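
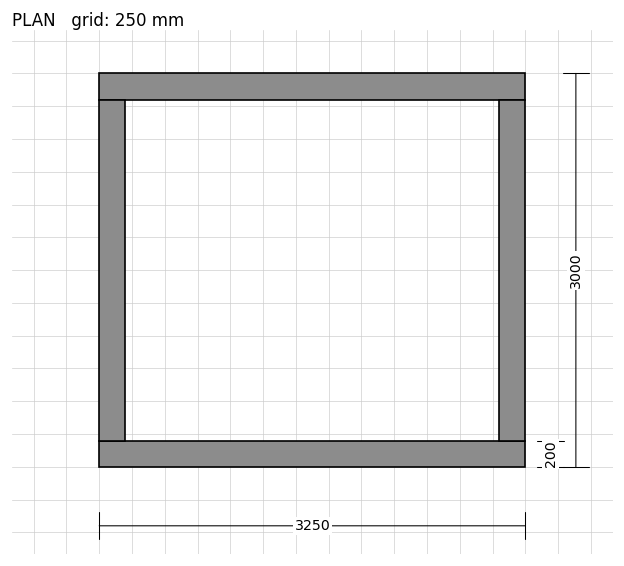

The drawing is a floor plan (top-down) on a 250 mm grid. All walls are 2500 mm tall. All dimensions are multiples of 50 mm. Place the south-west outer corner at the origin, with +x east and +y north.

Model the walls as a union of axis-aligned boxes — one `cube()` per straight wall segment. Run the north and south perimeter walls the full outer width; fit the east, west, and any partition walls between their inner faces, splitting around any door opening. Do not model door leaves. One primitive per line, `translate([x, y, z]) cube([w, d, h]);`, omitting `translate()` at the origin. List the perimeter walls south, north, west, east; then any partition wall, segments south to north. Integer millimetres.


cube([3250, 200, 2500]);
translate([0, 2800, 0]) cube([3250, 200, 2500]);
translate([0, 200, 0]) cube([200, 2600, 2500]);
translate([3050, 200, 0]) cube([200, 2600, 2500]);


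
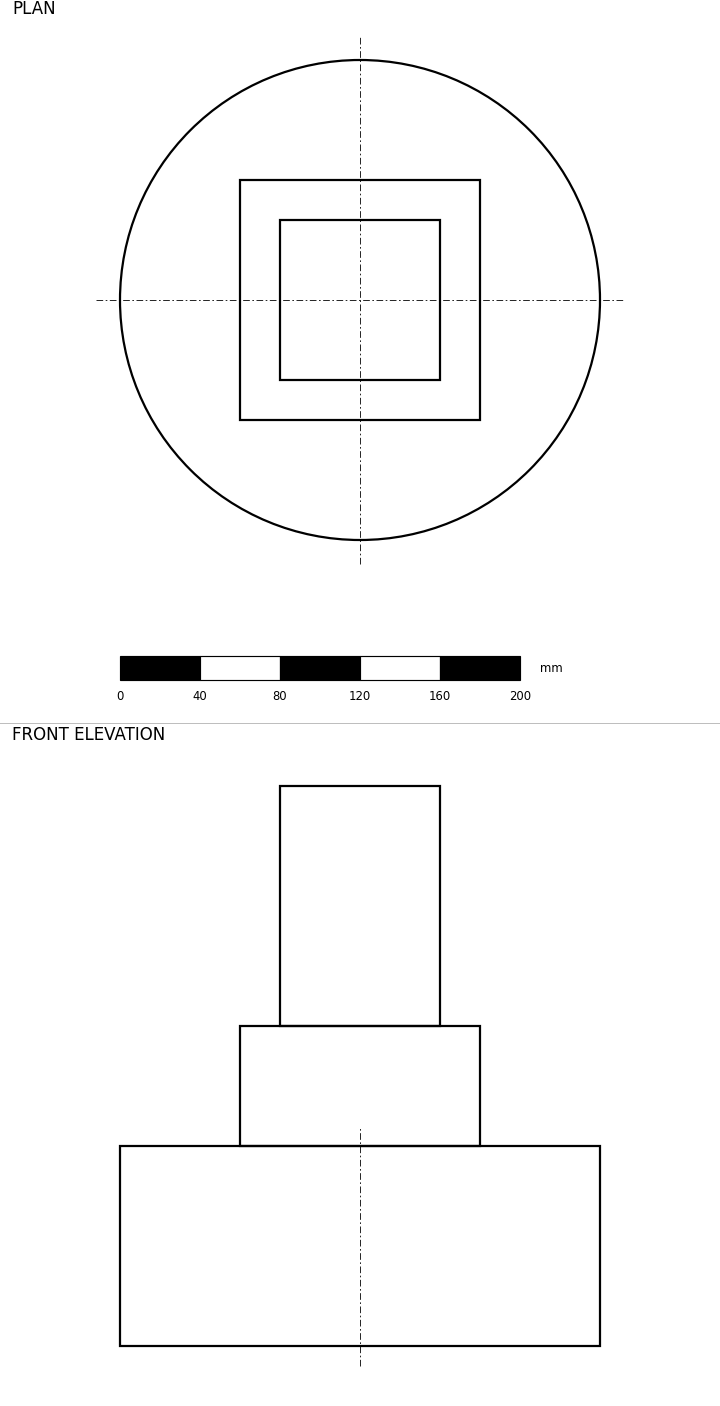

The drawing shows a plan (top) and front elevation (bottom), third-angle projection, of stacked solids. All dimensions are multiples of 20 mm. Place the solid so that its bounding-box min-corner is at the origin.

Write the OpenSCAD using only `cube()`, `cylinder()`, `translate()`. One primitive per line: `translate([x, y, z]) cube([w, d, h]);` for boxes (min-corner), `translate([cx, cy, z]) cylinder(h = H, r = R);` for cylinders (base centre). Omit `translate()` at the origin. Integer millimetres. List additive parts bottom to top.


translate([120, 120, 0]) cylinder(h = 100, r = 120);
translate([60, 60, 100]) cube([120, 120, 60]);
translate([80, 80, 160]) cube([80, 80, 120]);


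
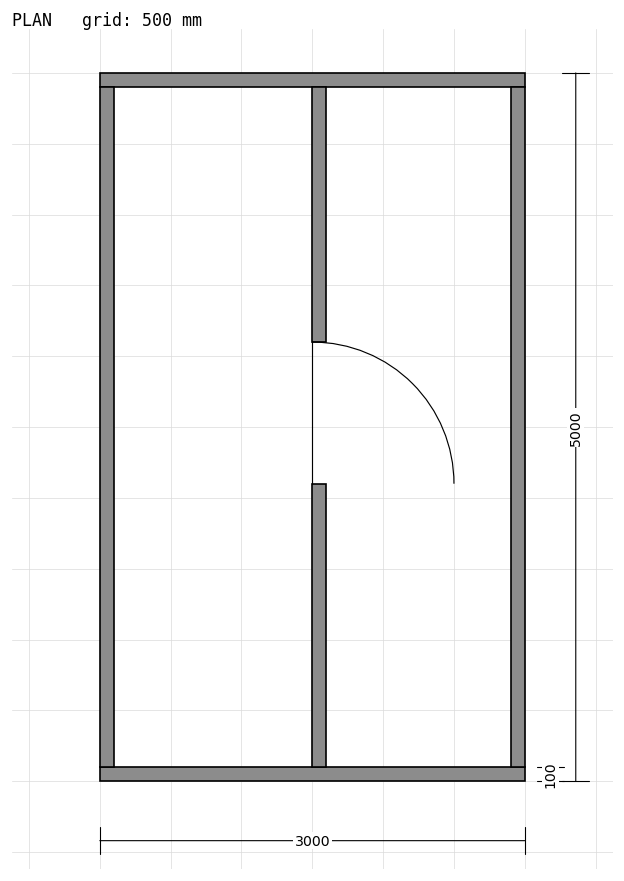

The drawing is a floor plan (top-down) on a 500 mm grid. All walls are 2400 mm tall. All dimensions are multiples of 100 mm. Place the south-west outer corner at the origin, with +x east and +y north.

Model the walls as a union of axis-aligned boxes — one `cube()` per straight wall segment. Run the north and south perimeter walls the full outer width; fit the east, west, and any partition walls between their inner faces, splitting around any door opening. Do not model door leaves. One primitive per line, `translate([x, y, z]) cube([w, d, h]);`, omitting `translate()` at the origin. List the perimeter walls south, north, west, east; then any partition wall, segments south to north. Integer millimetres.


cube([3000, 100, 2400]);
translate([0, 4900, 0]) cube([3000, 100, 2400]);
translate([0, 100, 0]) cube([100, 4800, 2400]);
translate([2900, 100, 0]) cube([100, 4800, 2400]);
translate([1500, 100, 0]) cube([100, 2000, 2400]);
translate([1500, 3100, 0]) cube([100, 1800, 2400]);


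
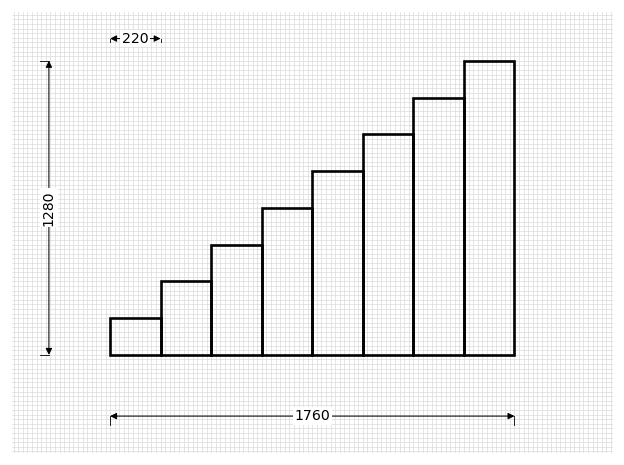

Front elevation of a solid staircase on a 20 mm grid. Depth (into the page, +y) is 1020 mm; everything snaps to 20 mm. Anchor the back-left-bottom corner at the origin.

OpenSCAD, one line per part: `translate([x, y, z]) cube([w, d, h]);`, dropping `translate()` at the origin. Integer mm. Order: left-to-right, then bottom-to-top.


cube([220, 1020, 160]);
translate([220, 0, 0]) cube([220, 1020, 320]);
translate([440, 0, 0]) cube([220, 1020, 480]);
translate([660, 0, 0]) cube([220, 1020, 640]);
translate([880, 0, 0]) cube([220, 1020, 800]);
translate([1100, 0, 0]) cube([220, 1020, 960]);
translate([1320, 0, 0]) cube([220, 1020, 1120]);
translate([1540, 0, 0]) cube([220, 1020, 1280]);


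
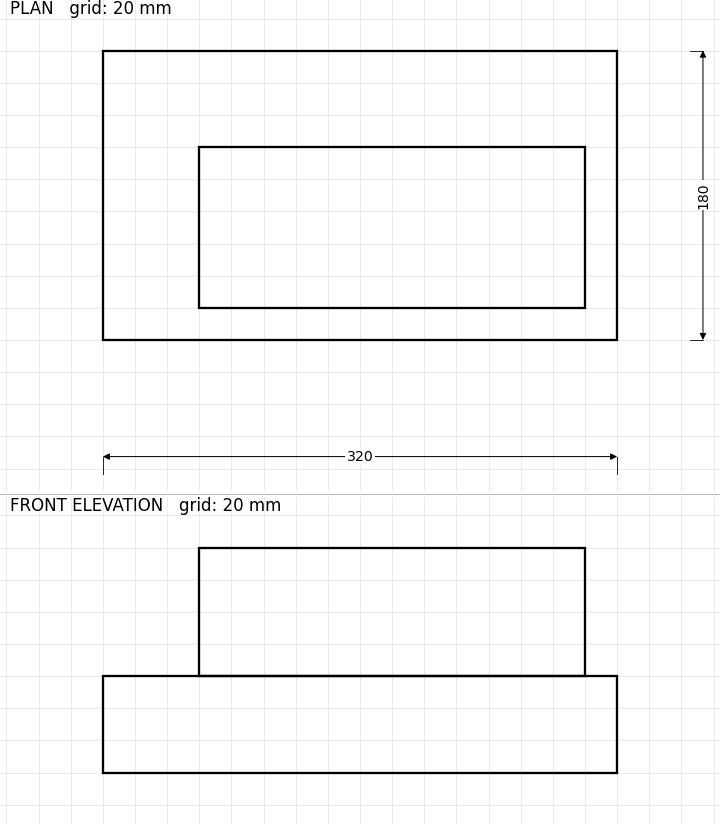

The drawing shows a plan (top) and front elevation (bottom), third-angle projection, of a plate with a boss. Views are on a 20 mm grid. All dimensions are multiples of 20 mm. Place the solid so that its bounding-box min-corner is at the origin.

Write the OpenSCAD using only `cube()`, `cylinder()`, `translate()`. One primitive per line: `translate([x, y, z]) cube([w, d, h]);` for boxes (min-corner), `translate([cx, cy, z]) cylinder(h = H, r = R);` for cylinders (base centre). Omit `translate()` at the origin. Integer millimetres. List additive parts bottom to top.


cube([320, 180, 60]);
translate([60, 20, 60]) cube([240, 100, 80]);


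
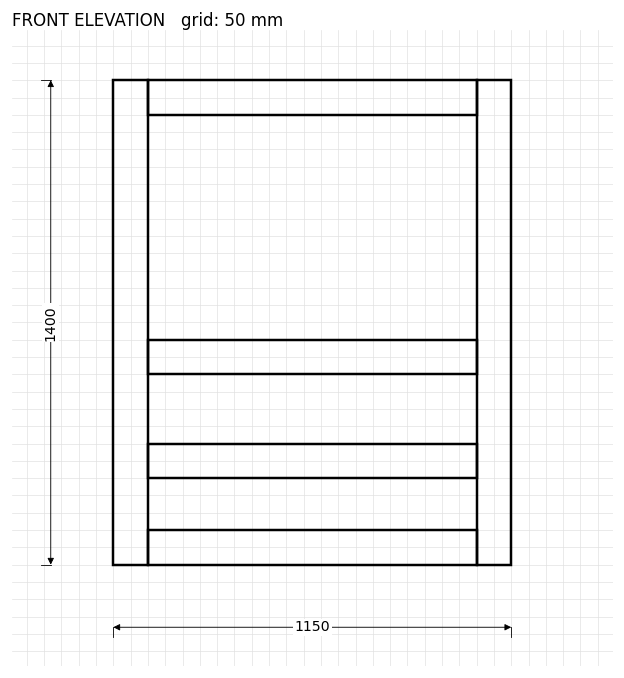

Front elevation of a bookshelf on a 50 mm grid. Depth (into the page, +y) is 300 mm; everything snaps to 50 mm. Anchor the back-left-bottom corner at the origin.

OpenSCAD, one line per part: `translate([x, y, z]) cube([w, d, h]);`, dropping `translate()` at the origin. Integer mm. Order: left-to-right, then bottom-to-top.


cube([100, 300, 1400]);
translate([100, 0, 0]) cube([950, 300, 100]);
translate([100, 0, 250]) cube([950, 300, 100]);
translate([100, 0, 550]) cube([950, 300, 100]);
translate([100, 0, 1300]) cube([950, 300, 100]);
translate([1050, 0, 0]) cube([100, 300, 1400]);


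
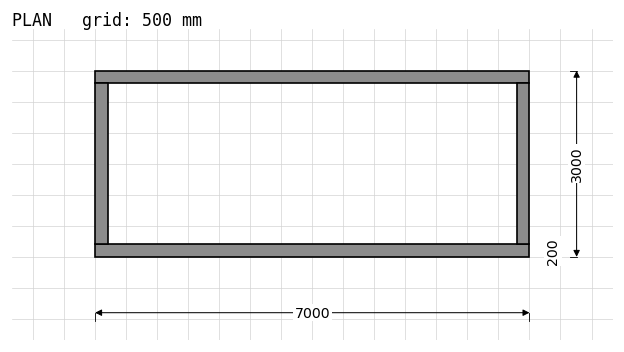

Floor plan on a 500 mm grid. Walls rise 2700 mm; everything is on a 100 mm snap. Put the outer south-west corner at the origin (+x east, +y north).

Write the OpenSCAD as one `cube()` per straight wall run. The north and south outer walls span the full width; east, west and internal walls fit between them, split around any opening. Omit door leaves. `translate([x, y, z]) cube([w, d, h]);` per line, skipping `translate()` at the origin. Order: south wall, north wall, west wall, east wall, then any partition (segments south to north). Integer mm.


cube([7000, 200, 2700]);
translate([0, 2800, 0]) cube([7000, 200, 2700]);
translate([0, 200, 0]) cube([200, 2600, 2700]);
translate([6800, 200, 0]) cube([200, 2600, 2700]);


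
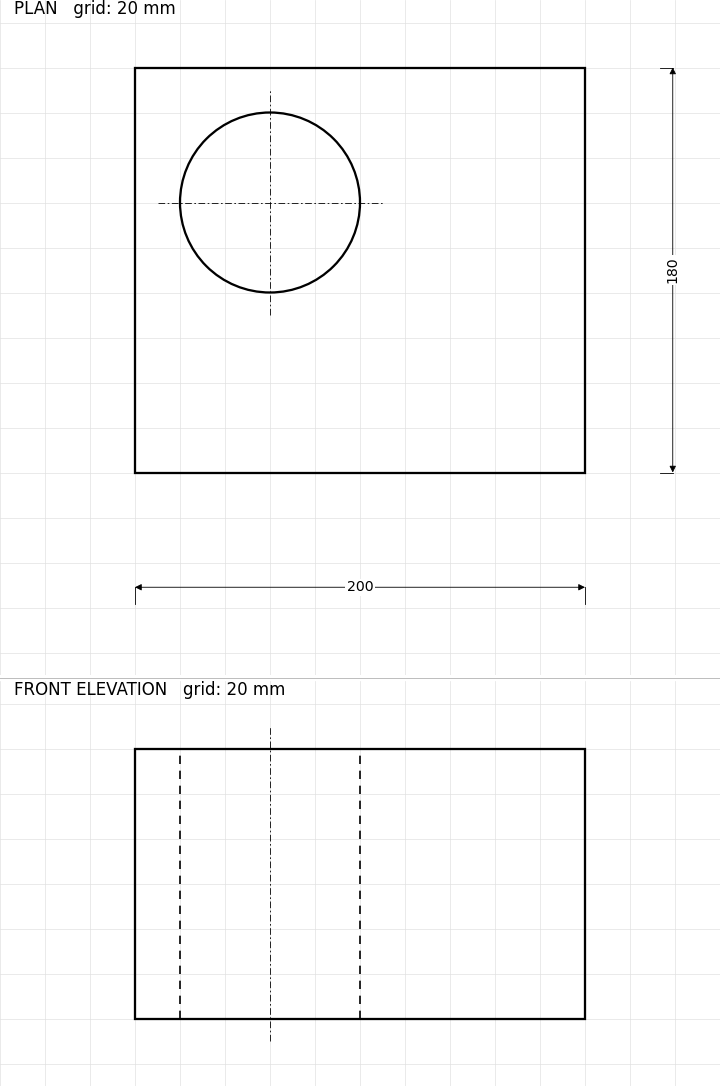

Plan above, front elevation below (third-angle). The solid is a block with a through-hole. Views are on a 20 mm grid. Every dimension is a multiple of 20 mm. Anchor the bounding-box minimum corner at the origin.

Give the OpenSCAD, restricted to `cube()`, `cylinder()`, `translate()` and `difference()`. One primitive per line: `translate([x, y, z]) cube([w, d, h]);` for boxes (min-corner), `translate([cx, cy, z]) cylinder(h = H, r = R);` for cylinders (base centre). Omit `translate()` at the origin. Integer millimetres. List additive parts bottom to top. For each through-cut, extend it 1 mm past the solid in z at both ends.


difference() {
  cube([200, 180, 120]);
  translate([60, 120, -1]) cylinder(h = 122, r = 40);
}


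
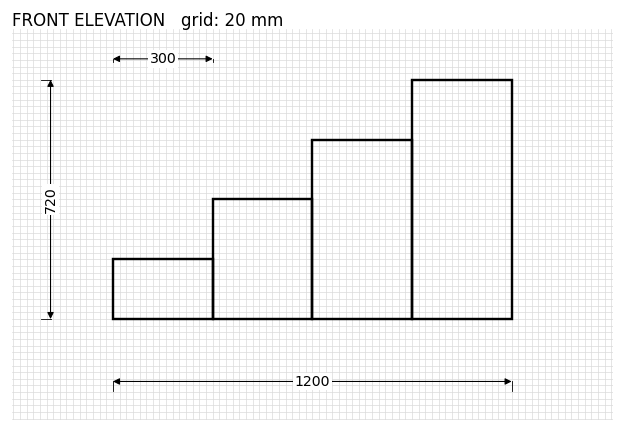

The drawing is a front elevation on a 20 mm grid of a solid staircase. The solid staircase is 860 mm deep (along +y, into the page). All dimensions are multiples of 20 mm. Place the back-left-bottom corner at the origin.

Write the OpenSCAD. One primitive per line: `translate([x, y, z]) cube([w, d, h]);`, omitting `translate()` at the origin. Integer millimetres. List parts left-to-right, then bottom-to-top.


cube([300, 860, 180]);
translate([300, 0, 0]) cube([300, 860, 360]);
translate([600, 0, 0]) cube([300, 860, 540]);
translate([900, 0, 0]) cube([300, 860, 720]);


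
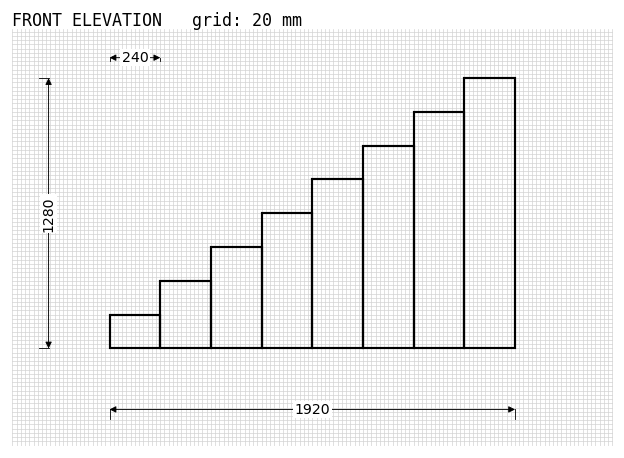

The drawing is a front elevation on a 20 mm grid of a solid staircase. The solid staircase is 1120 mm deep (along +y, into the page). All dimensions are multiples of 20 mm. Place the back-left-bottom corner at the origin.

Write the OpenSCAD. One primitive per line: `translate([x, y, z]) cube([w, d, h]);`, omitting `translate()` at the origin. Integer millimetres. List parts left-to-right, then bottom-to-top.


cube([240, 1120, 160]);
translate([240, 0, 0]) cube([240, 1120, 320]);
translate([480, 0, 0]) cube([240, 1120, 480]);
translate([720, 0, 0]) cube([240, 1120, 640]);
translate([960, 0, 0]) cube([240, 1120, 800]);
translate([1200, 0, 0]) cube([240, 1120, 960]);
translate([1440, 0, 0]) cube([240, 1120, 1120]);
translate([1680, 0, 0]) cube([240, 1120, 1280]);


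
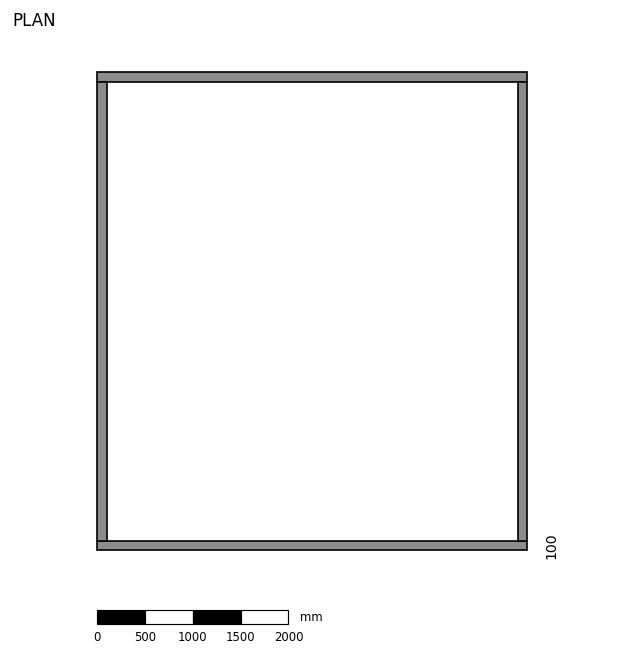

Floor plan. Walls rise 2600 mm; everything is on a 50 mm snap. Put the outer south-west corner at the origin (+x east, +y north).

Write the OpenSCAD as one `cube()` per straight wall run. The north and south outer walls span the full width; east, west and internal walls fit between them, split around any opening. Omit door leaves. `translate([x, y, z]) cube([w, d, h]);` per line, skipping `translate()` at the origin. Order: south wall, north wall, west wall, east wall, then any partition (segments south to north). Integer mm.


cube([4500, 100, 2600]);
translate([0, 4900, 0]) cube([4500, 100, 2600]);
translate([0, 100, 0]) cube([100, 4800, 2600]);
translate([4400, 100, 0]) cube([100, 4800, 2600]);


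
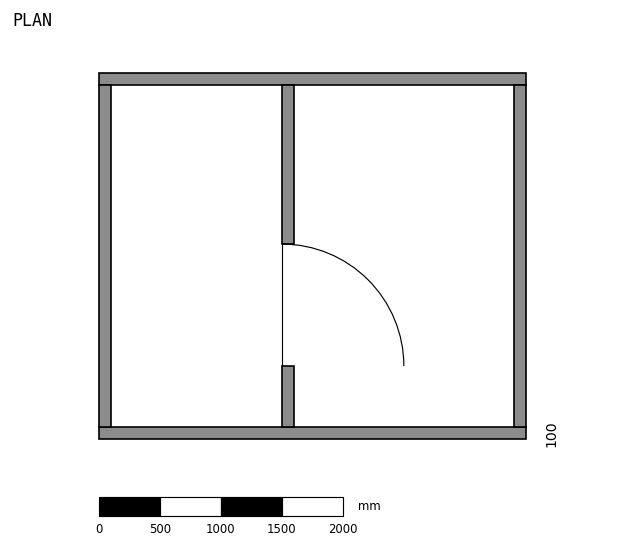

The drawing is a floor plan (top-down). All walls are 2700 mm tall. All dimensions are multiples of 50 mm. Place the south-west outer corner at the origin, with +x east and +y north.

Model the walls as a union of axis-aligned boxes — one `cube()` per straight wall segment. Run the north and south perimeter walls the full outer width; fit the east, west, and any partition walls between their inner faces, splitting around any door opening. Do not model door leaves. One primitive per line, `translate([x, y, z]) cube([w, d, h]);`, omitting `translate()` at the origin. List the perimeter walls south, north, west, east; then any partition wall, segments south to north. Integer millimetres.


cube([3500, 100, 2700]);
translate([0, 2900, 0]) cube([3500, 100, 2700]);
translate([0, 100, 0]) cube([100, 2800, 2700]);
translate([3400, 100, 0]) cube([100, 2800, 2700]);
translate([1500, 100, 0]) cube([100, 500, 2700]);
translate([1500, 1600, 0]) cube([100, 1300, 2700]);


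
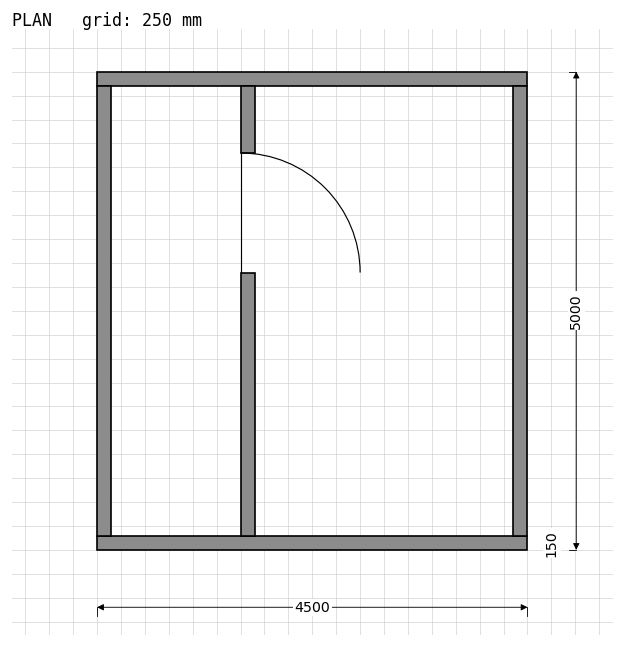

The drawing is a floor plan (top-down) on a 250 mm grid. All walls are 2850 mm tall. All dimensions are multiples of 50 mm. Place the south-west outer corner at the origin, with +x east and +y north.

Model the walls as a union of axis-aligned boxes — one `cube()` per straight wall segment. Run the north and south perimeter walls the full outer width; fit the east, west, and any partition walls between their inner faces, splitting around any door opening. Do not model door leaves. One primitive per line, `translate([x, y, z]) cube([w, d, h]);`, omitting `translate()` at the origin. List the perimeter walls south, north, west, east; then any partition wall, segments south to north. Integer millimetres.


cube([4500, 150, 2850]);
translate([0, 4850, 0]) cube([4500, 150, 2850]);
translate([0, 150, 0]) cube([150, 4700, 2850]);
translate([4350, 150, 0]) cube([150, 4700, 2850]);
translate([1500, 150, 0]) cube([150, 2750, 2850]);
translate([1500, 4150, 0]) cube([150, 700, 2850]);


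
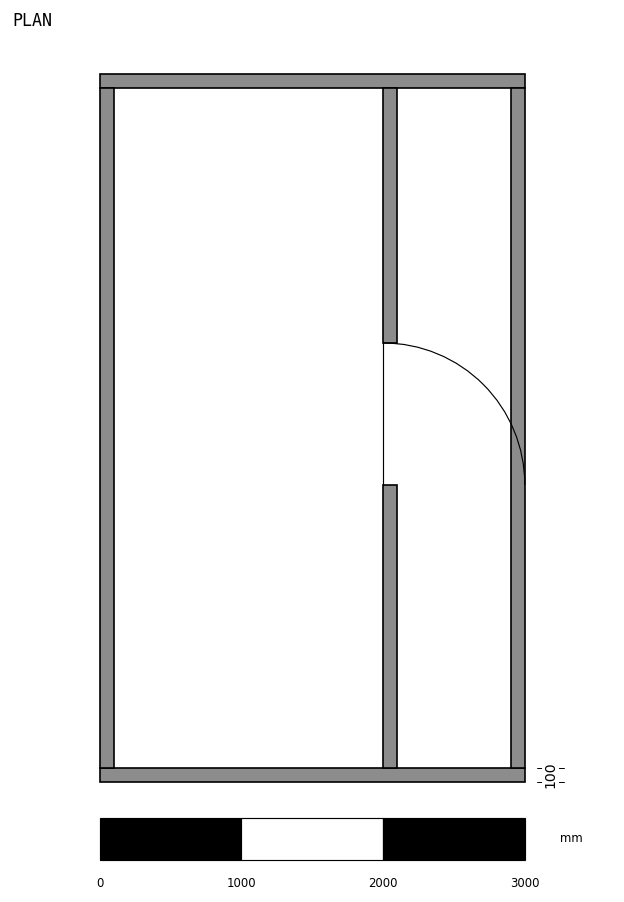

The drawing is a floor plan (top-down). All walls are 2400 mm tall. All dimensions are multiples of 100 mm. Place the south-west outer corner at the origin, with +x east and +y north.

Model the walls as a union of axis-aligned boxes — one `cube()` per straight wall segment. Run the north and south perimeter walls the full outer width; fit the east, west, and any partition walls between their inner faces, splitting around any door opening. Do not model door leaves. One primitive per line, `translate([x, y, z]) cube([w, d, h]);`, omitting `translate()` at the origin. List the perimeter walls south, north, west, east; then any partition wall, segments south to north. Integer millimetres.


cube([3000, 100, 2400]);
translate([0, 4900, 0]) cube([3000, 100, 2400]);
translate([0, 100, 0]) cube([100, 4800, 2400]);
translate([2900, 100, 0]) cube([100, 4800, 2400]);
translate([2000, 100, 0]) cube([100, 2000, 2400]);
translate([2000, 3100, 0]) cube([100, 1800, 2400]);


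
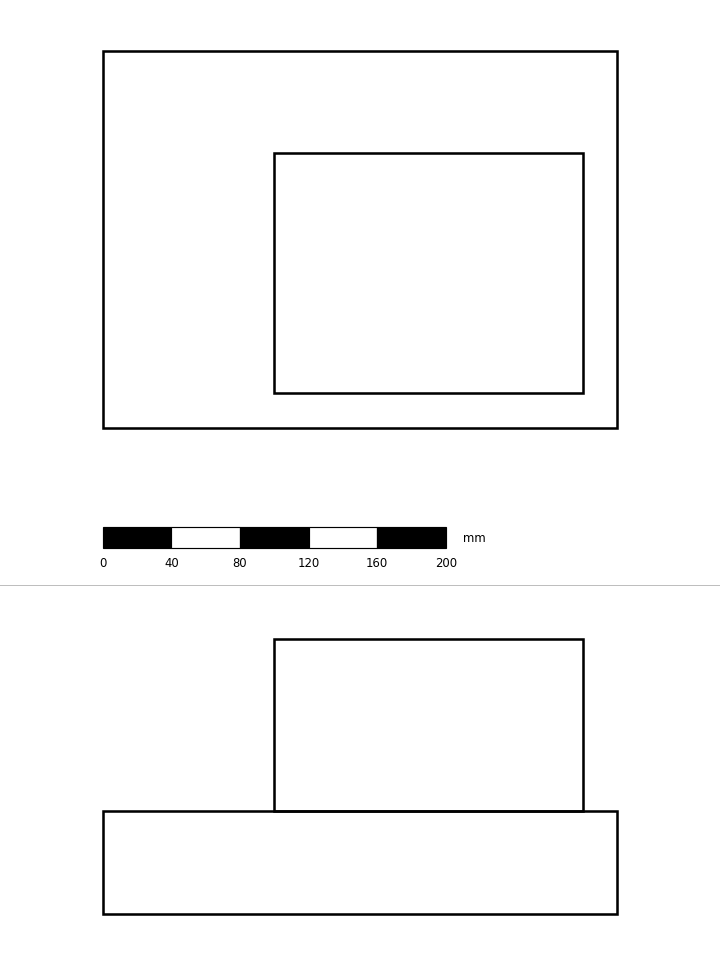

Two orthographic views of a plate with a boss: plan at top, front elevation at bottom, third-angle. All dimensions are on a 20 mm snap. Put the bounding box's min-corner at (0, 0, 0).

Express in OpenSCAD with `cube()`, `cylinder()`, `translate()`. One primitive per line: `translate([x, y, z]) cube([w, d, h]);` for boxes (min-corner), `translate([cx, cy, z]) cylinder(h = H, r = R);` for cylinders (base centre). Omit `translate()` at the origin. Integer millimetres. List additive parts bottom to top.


cube([300, 220, 60]);
translate([100, 20, 60]) cube([180, 140, 100]);


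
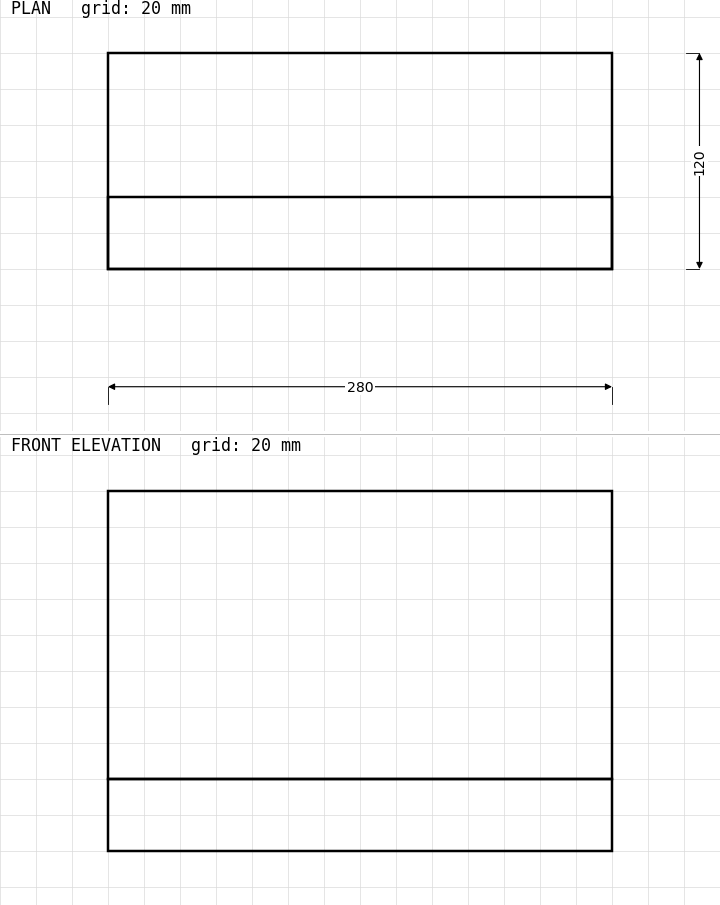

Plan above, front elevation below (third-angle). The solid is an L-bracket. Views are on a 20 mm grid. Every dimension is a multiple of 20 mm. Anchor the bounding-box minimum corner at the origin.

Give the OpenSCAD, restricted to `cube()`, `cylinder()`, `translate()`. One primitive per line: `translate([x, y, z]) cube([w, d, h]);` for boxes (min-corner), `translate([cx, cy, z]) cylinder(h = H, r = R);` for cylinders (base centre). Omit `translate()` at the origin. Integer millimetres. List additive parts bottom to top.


cube([280, 120, 40]);
translate([0, 0, 40]) cube([280, 40, 160]);


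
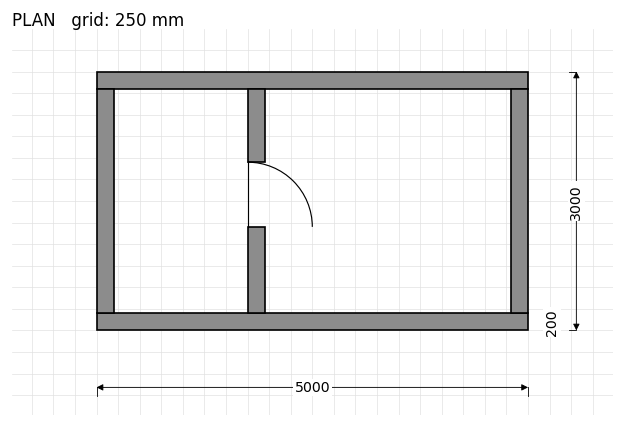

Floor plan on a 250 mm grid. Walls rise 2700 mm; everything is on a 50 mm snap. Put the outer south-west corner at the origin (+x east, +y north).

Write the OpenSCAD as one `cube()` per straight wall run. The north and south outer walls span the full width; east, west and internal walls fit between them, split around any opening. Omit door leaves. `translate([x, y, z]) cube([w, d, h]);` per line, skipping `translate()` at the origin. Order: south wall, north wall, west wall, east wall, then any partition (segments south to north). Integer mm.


cube([5000, 200, 2700]);
translate([0, 2800, 0]) cube([5000, 200, 2700]);
translate([0, 200, 0]) cube([200, 2600, 2700]);
translate([4800, 200, 0]) cube([200, 2600, 2700]);
translate([1750, 200, 0]) cube([200, 1000, 2700]);
translate([1750, 1950, 0]) cube([200, 850, 2700]);


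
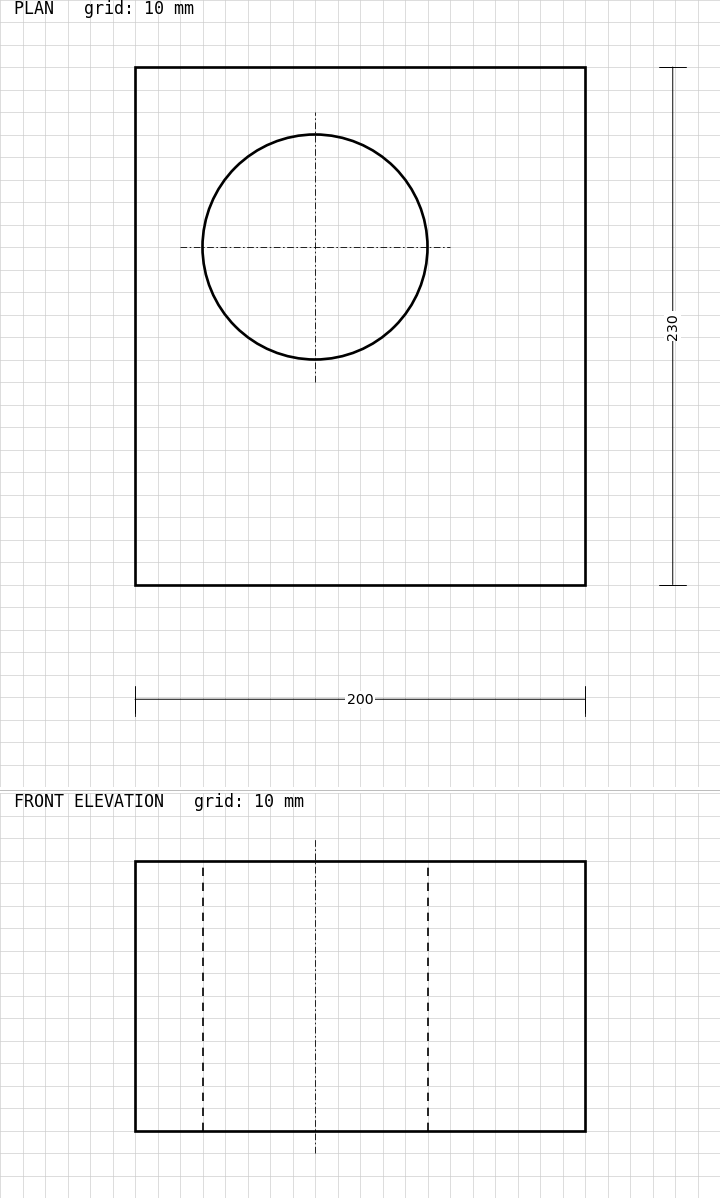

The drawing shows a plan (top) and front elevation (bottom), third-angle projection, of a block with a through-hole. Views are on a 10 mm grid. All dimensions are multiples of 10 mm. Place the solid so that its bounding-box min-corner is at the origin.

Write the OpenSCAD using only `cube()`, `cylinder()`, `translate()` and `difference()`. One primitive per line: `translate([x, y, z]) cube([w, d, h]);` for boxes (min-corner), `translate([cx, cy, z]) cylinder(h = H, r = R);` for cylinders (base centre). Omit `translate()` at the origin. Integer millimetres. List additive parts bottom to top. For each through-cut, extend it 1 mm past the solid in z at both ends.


difference() {
  cube([200, 230, 120]);
  translate([80, 150, -1]) cylinder(h = 122, r = 50);
}


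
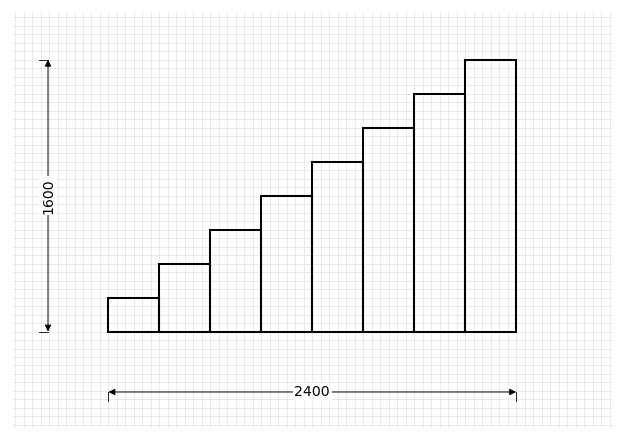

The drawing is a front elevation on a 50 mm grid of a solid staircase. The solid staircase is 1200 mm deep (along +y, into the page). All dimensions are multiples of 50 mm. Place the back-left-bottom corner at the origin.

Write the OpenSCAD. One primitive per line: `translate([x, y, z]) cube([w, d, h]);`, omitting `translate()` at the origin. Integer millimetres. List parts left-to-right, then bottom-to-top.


cube([300, 1200, 200]);
translate([300, 0, 0]) cube([300, 1200, 400]);
translate([600, 0, 0]) cube([300, 1200, 600]);
translate([900, 0, 0]) cube([300, 1200, 800]);
translate([1200, 0, 0]) cube([300, 1200, 1000]);
translate([1500, 0, 0]) cube([300, 1200, 1200]);
translate([1800, 0, 0]) cube([300, 1200, 1400]);
translate([2100, 0, 0]) cube([300, 1200, 1600]);


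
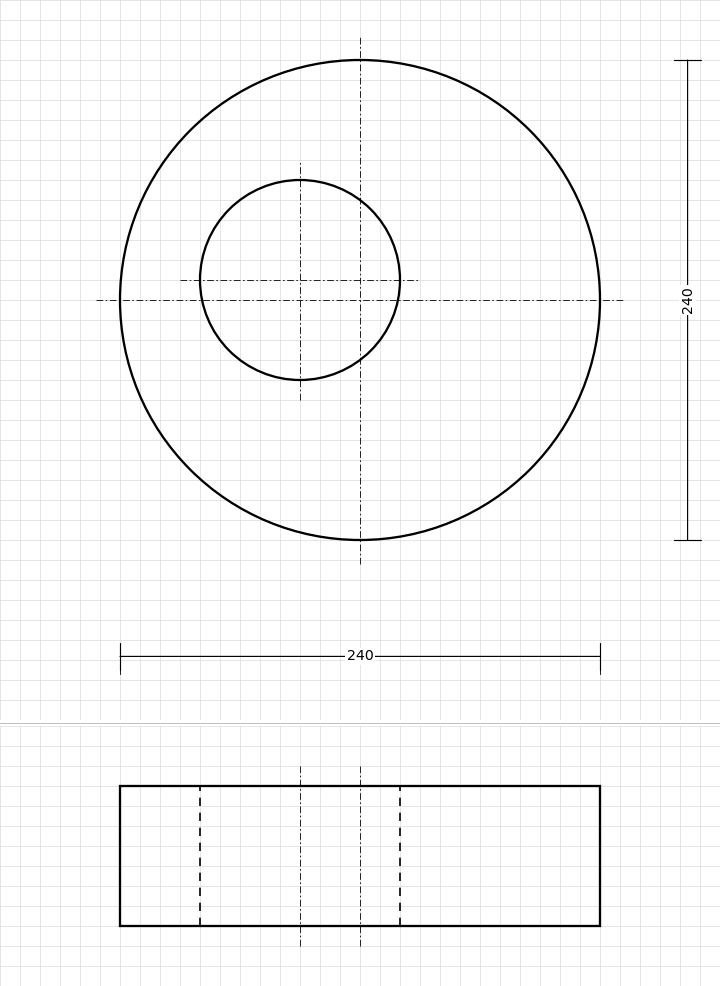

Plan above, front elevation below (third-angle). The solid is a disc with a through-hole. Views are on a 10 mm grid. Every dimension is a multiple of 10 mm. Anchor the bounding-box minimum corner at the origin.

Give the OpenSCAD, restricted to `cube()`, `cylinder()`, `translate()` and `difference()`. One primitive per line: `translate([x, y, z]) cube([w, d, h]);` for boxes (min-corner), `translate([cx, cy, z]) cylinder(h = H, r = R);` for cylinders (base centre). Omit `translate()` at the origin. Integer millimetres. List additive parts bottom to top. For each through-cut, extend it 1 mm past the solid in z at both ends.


difference() {
  translate([120, 120, 0]) cylinder(h = 70, r = 120);
  translate([90, 130, -1]) cylinder(h = 72, r = 50);
}


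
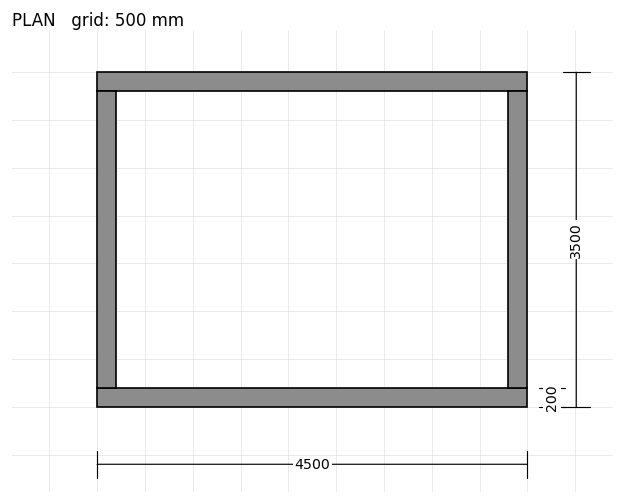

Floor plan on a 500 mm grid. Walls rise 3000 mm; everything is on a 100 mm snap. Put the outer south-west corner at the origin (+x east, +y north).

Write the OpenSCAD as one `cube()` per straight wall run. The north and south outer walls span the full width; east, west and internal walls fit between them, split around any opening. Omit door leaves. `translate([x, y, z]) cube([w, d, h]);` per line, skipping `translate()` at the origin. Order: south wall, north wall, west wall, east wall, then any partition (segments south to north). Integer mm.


cube([4500, 200, 3000]);
translate([0, 3300, 0]) cube([4500, 200, 3000]);
translate([0, 200, 0]) cube([200, 3100, 3000]);
translate([4300, 200, 0]) cube([200, 3100, 3000]);


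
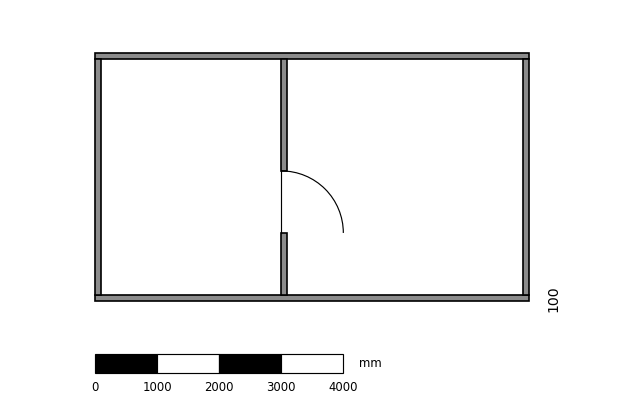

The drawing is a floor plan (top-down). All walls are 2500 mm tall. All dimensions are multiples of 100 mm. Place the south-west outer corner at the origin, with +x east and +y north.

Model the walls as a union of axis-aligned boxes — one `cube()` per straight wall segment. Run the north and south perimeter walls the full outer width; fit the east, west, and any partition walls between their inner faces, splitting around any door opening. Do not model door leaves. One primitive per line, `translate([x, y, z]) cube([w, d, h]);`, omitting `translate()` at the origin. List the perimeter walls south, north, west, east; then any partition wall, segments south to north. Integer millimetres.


cube([7000, 100, 2500]);
translate([0, 3900, 0]) cube([7000, 100, 2500]);
translate([0, 100, 0]) cube([100, 3800, 2500]);
translate([6900, 100, 0]) cube([100, 3800, 2500]);
translate([3000, 100, 0]) cube([100, 1000, 2500]);
translate([3000, 2100, 0]) cube([100, 1800, 2500]);


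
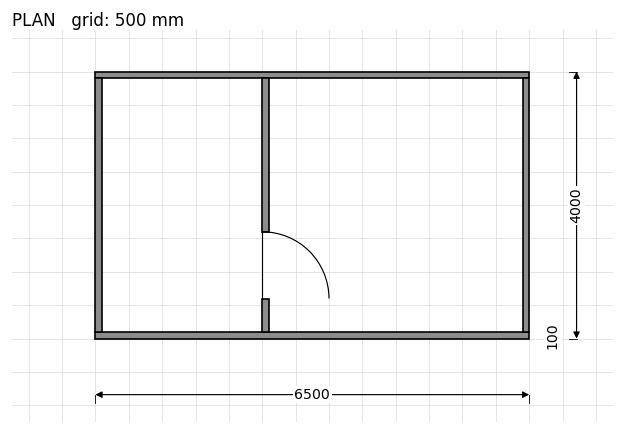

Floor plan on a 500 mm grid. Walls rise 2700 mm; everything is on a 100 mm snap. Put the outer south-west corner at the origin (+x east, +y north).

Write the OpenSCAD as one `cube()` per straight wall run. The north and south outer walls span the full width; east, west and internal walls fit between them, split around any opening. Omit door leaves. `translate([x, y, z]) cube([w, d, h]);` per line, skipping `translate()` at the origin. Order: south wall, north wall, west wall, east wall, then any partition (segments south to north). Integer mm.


cube([6500, 100, 2700]);
translate([0, 3900, 0]) cube([6500, 100, 2700]);
translate([0, 100, 0]) cube([100, 3800, 2700]);
translate([6400, 100, 0]) cube([100, 3800, 2700]);
translate([2500, 100, 0]) cube([100, 500, 2700]);
translate([2500, 1600, 0]) cube([100, 2300, 2700]);


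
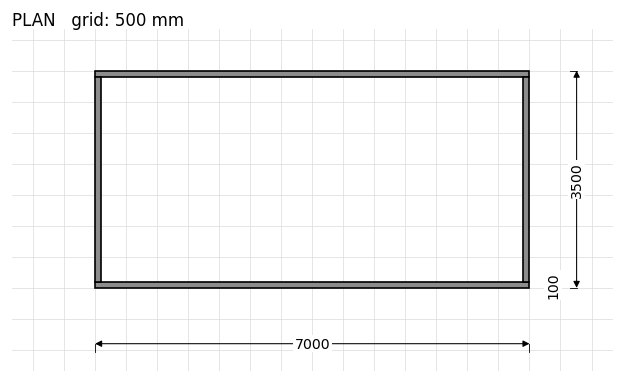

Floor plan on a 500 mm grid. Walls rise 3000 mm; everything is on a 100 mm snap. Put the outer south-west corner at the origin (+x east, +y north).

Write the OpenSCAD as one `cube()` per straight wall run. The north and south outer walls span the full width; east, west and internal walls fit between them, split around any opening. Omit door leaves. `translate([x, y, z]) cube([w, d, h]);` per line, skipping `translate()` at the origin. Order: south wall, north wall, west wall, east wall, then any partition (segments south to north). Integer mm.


cube([7000, 100, 3000]);
translate([0, 3400, 0]) cube([7000, 100, 3000]);
translate([0, 100, 0]) cube([100, 3300, 3000]);
translate([6900, 100, 0]) cube([100, 3300, 3000]);


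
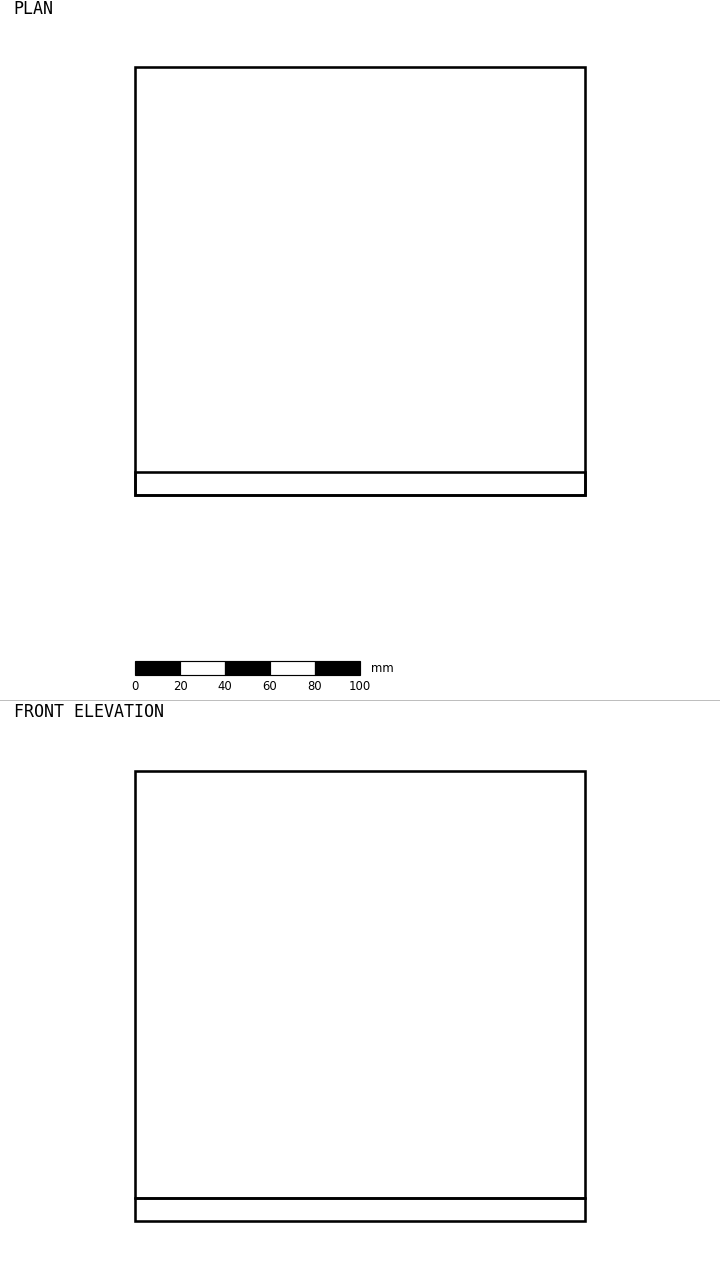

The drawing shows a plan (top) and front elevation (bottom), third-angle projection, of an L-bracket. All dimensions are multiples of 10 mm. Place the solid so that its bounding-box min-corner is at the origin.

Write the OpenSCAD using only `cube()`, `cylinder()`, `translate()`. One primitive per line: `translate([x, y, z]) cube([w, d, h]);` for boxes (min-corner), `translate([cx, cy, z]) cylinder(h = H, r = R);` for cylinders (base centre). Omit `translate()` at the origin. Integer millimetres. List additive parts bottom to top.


cube([200, 190, 10]);
translate([0, 0, 10]) cube([200, 10, 190]);


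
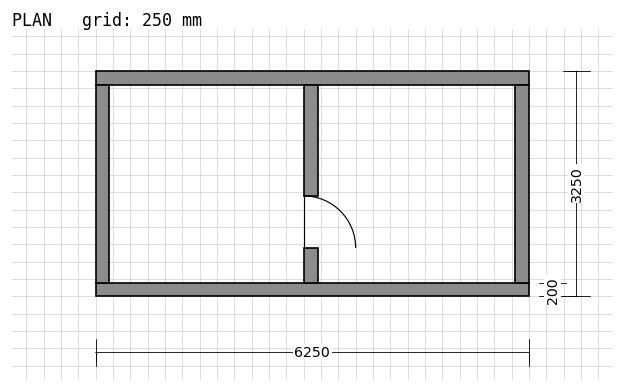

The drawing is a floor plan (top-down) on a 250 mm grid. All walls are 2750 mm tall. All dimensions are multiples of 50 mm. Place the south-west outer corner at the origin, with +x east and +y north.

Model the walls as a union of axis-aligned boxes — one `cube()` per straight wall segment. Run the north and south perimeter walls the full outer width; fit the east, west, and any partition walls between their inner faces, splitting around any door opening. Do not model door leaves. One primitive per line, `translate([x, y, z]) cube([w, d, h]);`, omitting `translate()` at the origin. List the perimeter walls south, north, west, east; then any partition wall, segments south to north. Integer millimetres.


cube([6250, 200, 2750]);
translate([0, 3050, 0]) cube([6250, 200, 2750]);
translate([0, 200, 0]) cube([200, 2850, 2750]);
translate([6050, 200, 0]) cube([200, 2850, 2750]);
translate([3000, 200, 0]) cube([200, 500, 2750]);
translate([3000, 1450, 0]) cube([200, 1600, 2750]);


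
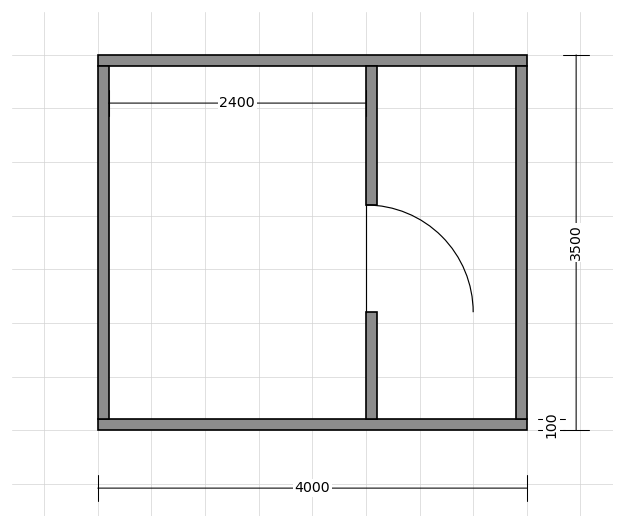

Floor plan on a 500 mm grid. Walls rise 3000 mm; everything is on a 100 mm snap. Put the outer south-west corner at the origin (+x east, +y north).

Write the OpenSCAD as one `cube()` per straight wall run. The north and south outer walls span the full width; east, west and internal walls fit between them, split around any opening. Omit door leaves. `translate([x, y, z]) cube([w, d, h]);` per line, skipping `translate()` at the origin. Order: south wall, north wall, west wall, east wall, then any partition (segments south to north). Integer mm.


cube([4000, 100, 3000]);
translate([0, 3400, 0]) cube([4000, 100, 3000]);
translate([0, 100, 0]) cube([100, 3300, 3000]);
translate([3900, 100, 0]) cube([100, 3300, 3000]);
translate([2500, 100, 0]) cube([100, 1000, 3000]);
translate([2500, 2100, 0]) cube([100, 1300, 3000]);


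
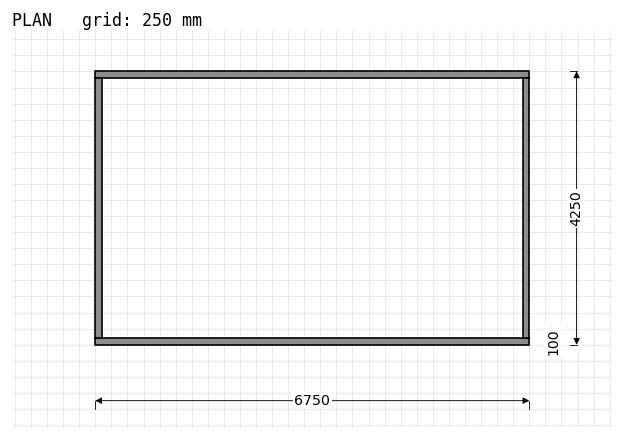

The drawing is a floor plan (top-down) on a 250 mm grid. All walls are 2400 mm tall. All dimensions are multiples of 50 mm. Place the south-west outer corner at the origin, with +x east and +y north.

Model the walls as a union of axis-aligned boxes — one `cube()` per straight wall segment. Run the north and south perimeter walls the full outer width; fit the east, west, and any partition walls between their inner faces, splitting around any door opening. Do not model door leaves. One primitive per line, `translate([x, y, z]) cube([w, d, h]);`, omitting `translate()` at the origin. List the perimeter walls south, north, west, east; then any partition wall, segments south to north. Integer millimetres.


cube([6750, 100, 2400]);
translate([0, 4150, 0]) cube([6750, 100, 2400]);
translate([0, 100, 0]) cube([100, 4050, 2400]);
translate([6650, 100, 0]) cube([100, 4050, 2400]);


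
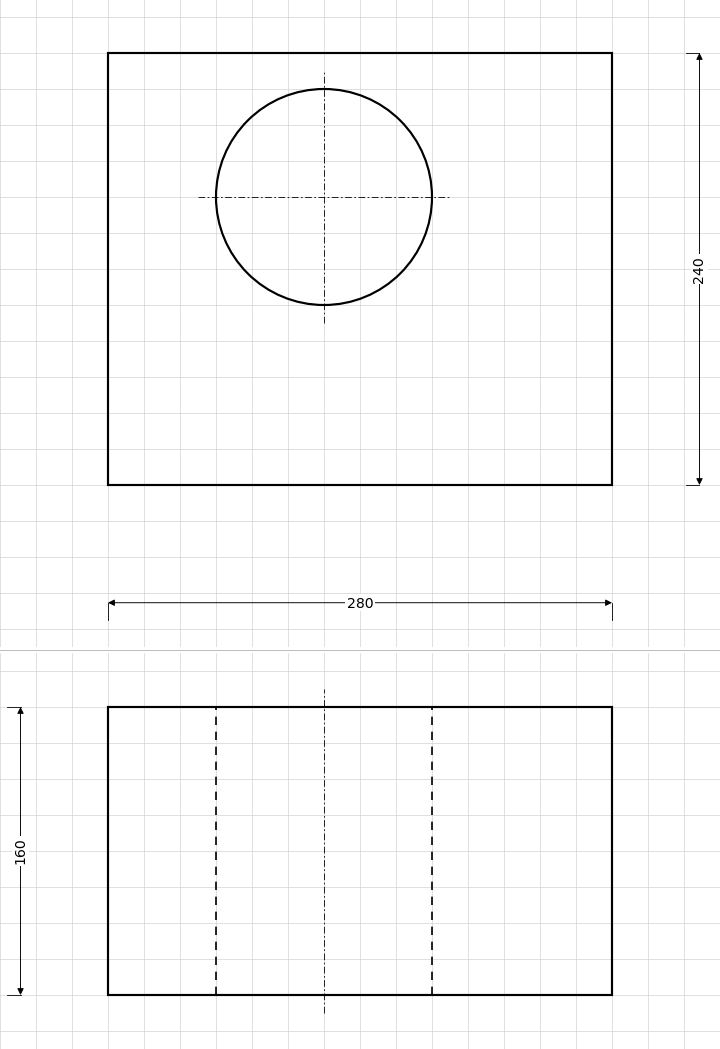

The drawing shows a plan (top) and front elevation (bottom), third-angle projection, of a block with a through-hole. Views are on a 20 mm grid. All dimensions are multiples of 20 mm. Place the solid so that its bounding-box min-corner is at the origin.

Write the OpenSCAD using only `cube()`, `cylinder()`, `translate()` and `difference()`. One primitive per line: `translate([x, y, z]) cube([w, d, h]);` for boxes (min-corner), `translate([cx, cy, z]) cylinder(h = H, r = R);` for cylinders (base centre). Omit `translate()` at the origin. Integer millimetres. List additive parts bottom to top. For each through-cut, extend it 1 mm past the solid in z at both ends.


difference() {
  cube([280, 240, 160]);
  translate([120, 160, -1]) cylinder(h = 162, r = 60);
}


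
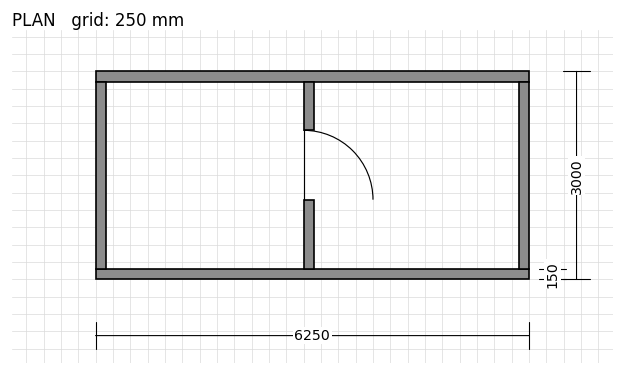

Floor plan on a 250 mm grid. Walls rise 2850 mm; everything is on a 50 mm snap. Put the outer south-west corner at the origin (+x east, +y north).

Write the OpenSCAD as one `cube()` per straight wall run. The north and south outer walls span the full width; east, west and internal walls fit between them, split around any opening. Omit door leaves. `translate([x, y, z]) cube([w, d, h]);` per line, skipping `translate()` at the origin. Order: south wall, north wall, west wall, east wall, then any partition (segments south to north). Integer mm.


cube([6250, 150, 2850]);
translate([0, 2850, 0]) cube([6250, 150, 2850]);
translate([0, 150, 0]) cube([150, 2700, 2850]);
translate([6100, 150, 0]) cube([150, 2700, 2850]);
translate([3000, 150, 0]) cube([150, 1000, 2850]);
translate([3000, 2150, 0]) cube([150, 700, 2850]);


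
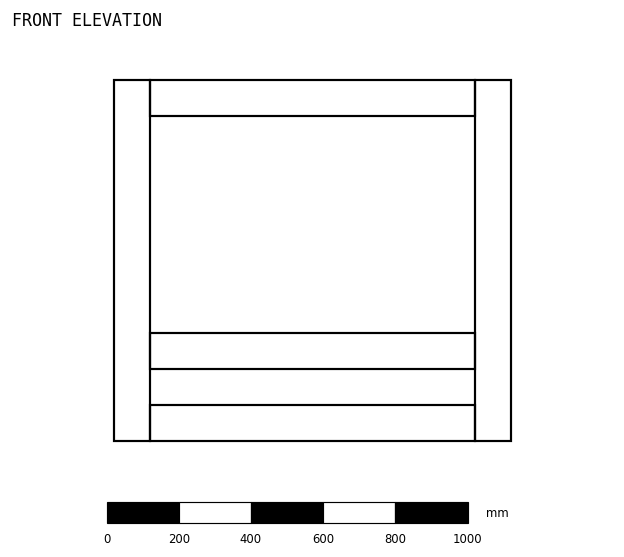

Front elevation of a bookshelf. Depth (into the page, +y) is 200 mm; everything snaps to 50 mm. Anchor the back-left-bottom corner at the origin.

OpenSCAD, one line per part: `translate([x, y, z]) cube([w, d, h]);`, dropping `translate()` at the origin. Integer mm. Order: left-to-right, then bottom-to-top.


cube([100, 200, 1000]);
translate([100, 0, 0]) cube([900, 200, 100]);
translate([100, 0, 200]) cube([900, 200, 100]);
translate([100, 0, 900]) cube([900, 200, 100]);
translate([1000, 0, 0]) cube([100, 200, 1000]);


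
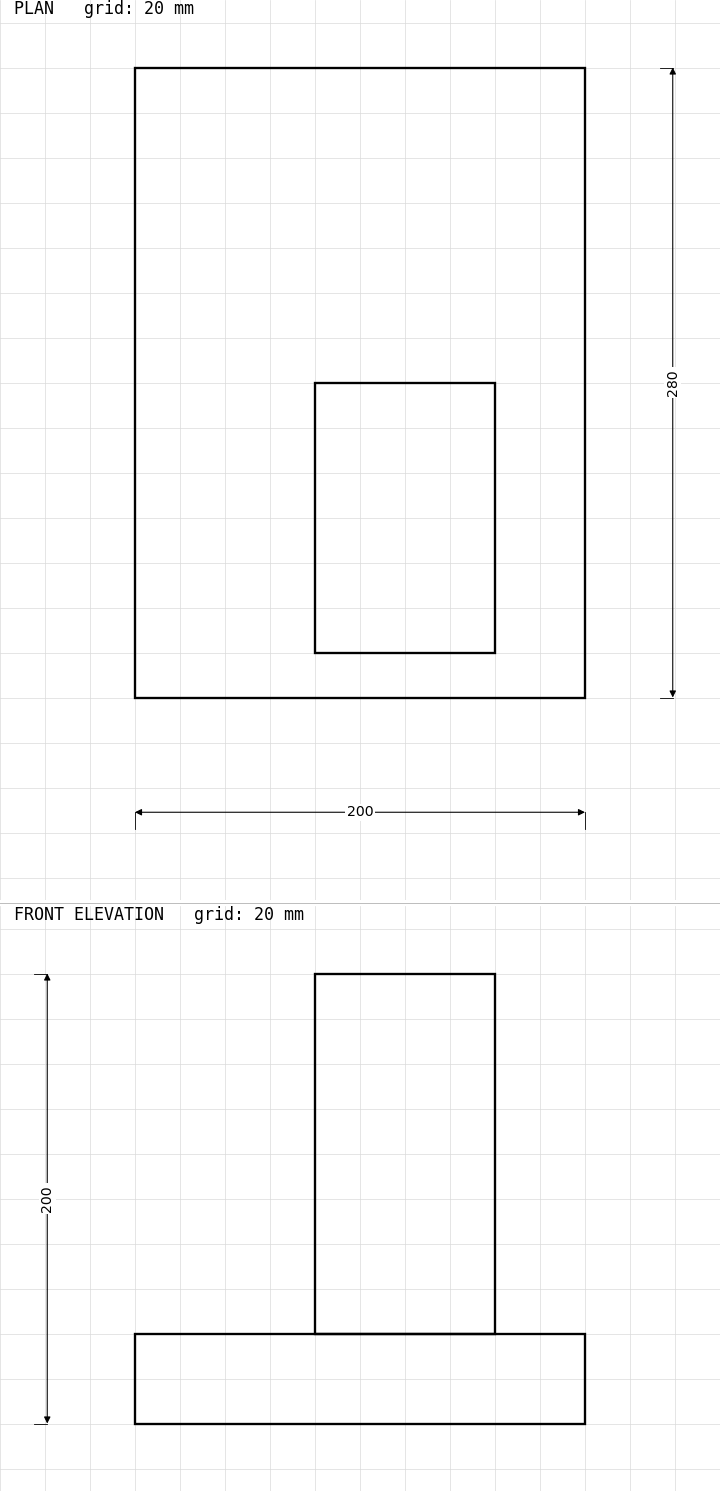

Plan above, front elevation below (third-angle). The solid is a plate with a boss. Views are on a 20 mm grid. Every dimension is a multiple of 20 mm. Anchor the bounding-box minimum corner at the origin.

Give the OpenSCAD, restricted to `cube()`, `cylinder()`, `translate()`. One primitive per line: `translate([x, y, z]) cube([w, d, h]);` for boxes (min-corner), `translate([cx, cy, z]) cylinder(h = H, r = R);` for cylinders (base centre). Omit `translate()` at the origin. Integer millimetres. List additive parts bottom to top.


cube([200, 280, 40]);
translate([80, 20, 40]) cube([80, 120, 160]);


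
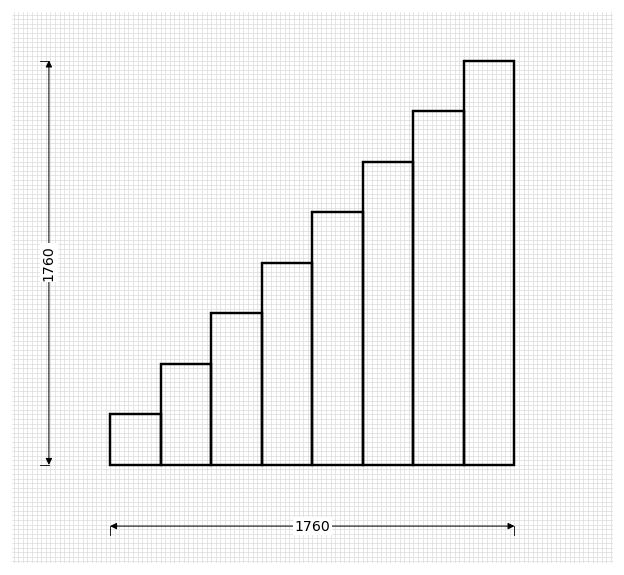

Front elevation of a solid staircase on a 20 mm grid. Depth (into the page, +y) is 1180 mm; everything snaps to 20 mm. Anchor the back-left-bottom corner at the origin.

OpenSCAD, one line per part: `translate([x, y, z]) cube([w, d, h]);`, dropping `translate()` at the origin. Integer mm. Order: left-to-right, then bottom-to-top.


cube([220, 1180, 220]);
translate([220, 0, 0]) cube([220, 1180, 440]);
translate([440, 0, 0]) cube([220, 1180, 660]);
translate([660, 0, 0]) cube([220, 1180, 880]);
translate([880, 0, 0]) cube([220, 1180, 1100]);
translate([1100, 0, 0]) cube([220, 1180, 1320]);
translate([1320, 0, 0]) cube([220, 1180, 1540]);
translate([1540, 0, 0]) cube([220, 1180, 1760]);


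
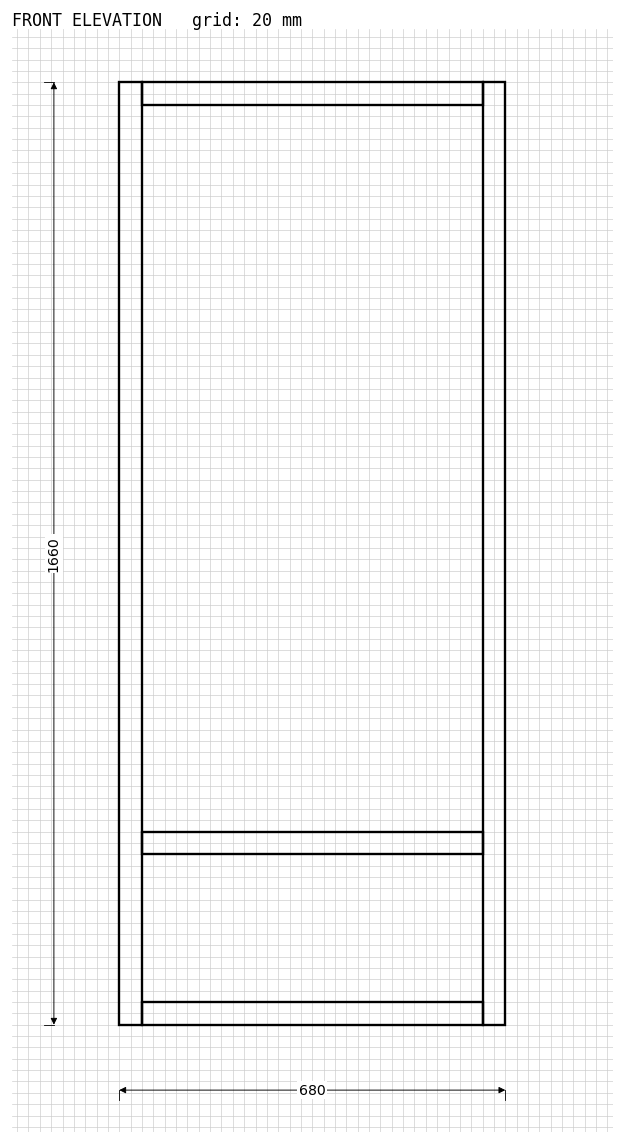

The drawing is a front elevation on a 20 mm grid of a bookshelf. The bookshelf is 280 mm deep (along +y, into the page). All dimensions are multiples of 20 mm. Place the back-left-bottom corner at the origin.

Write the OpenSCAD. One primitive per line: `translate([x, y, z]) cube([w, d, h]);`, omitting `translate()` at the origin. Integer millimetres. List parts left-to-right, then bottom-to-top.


cube([40, 280, 1660]);
translate([40, 0, 0]) cube([600, 280, 40]);
translate([40, 0, 300]) cube([600, 280, 40]);
translate([40, 0, 1620]) cube([600, 280, 40]);
translate([640, 0, 0]) cube([40, 280, 1660]);


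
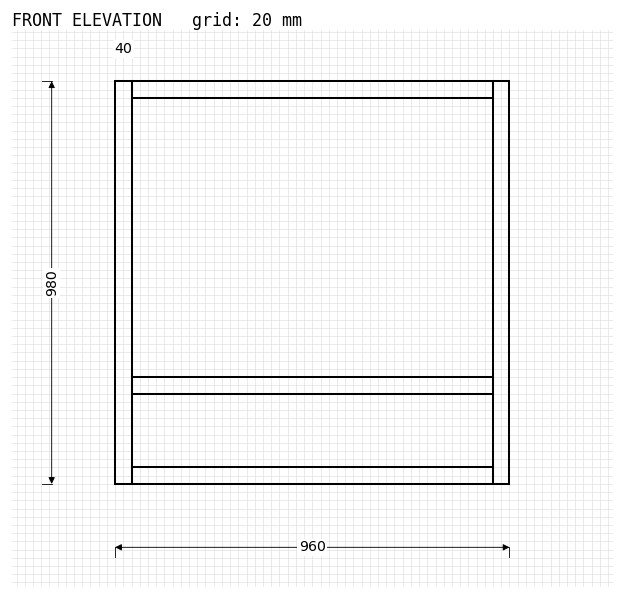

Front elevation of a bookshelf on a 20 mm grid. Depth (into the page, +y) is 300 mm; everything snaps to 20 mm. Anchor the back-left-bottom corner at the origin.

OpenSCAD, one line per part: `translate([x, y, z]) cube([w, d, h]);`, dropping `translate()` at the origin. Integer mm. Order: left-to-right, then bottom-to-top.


cube([40, 300, 980]);
translate([40, 0, 0]) cube([880, 300, 40]);
translate([40, 0, 220]) cube([880, 300, 40]);
translate([40, 0, 940]) cube([880, 300, 40]);
translate([920, 0, 0]) cube([40, 300, 980]);


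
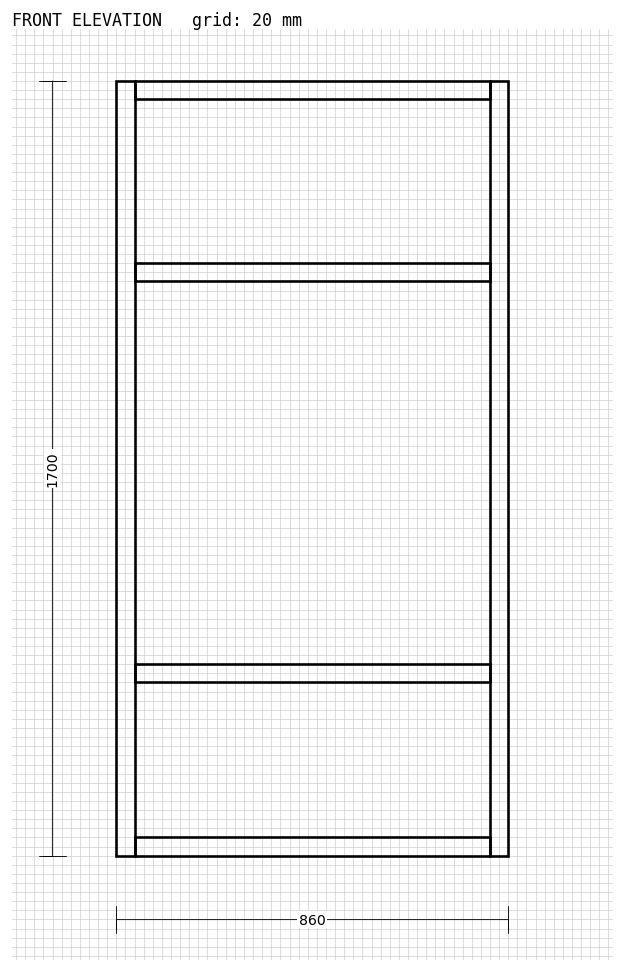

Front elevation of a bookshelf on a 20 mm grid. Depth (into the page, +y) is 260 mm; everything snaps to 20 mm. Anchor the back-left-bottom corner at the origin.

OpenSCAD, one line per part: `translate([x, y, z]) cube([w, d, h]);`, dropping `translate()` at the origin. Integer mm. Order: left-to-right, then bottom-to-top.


cube([40, 260, 1700]);
translate([40, 0, 0]) cube([780, 260, 40]);
translate([40, 0, 380]) cube([780, 260, 40]);
translate([40, 0, 1260]) cube([780, 260, 40]);
translate([40, 0, 1660]) cube([780, 260, 40]);
translate([820, 0, 0]) cube([40, 260, 1700]);


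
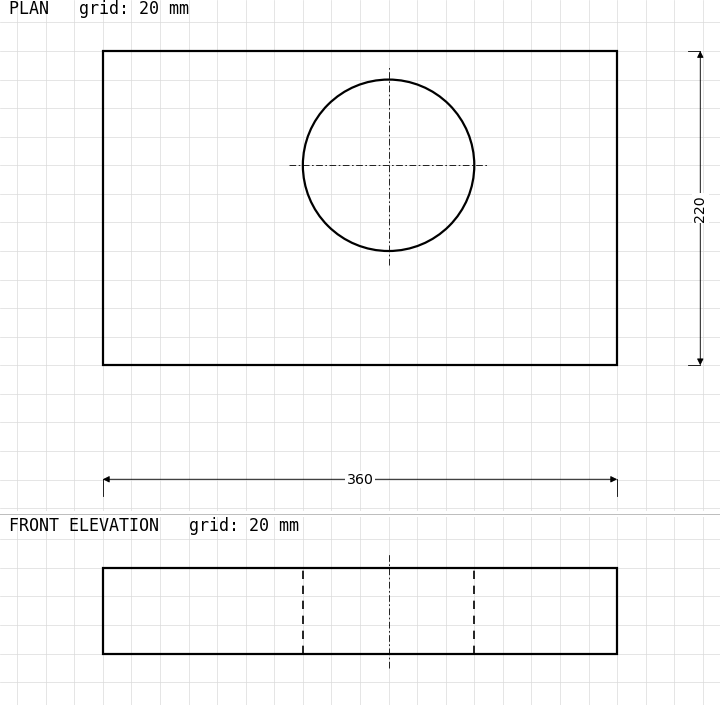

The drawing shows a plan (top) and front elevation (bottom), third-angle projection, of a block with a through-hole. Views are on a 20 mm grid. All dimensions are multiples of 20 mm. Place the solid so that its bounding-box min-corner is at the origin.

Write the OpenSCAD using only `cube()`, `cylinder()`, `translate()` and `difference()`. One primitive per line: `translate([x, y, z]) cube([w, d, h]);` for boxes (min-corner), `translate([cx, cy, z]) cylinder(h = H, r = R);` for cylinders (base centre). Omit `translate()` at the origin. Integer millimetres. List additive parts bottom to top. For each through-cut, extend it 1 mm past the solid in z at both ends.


difference() {
  cube([360, 220, 60]);
  translate([200, 140, -1]) cylinder(h = 62, r = 60);
}


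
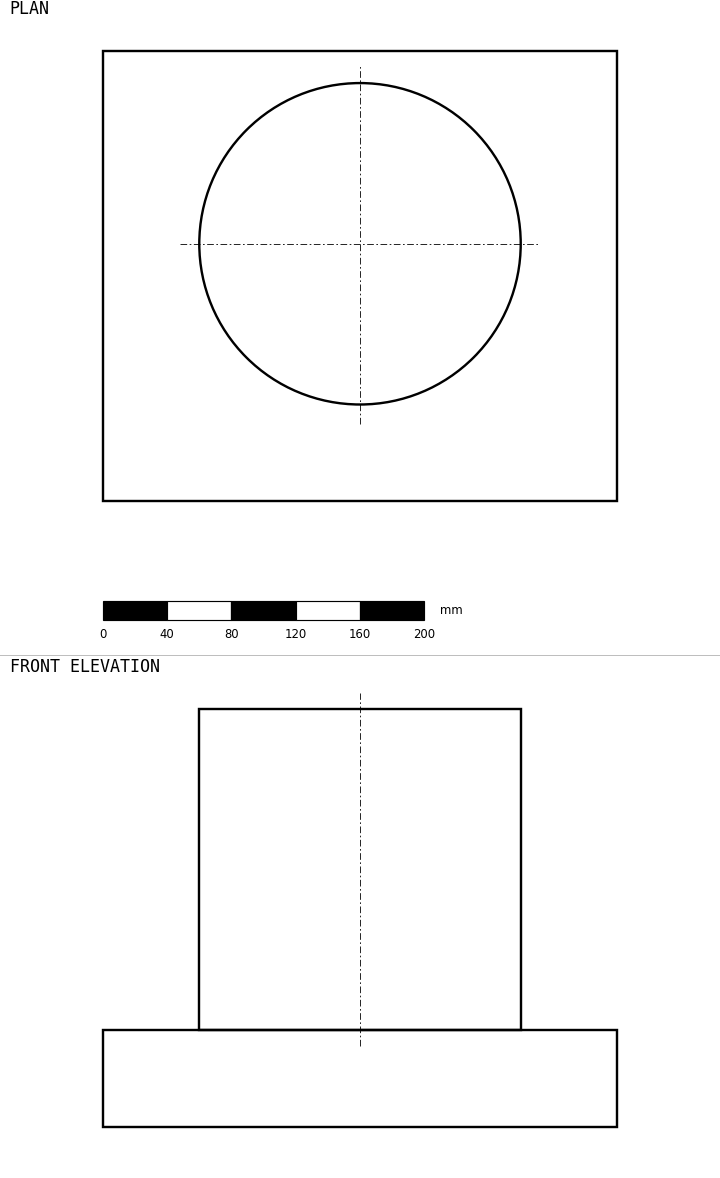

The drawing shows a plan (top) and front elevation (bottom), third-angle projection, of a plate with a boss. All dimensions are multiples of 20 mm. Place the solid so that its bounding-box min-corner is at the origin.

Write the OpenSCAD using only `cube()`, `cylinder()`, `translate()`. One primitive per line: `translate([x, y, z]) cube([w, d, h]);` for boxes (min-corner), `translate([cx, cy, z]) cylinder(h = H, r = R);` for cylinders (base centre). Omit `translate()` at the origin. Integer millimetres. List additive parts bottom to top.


cube([320, 280, 60]);
translate([160, 160, 60]) cylinder(h = 200, r = 100);


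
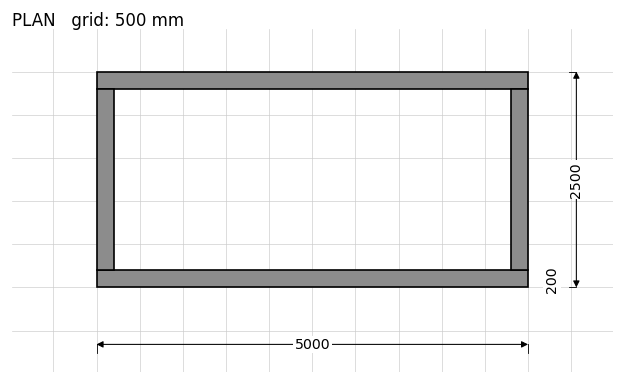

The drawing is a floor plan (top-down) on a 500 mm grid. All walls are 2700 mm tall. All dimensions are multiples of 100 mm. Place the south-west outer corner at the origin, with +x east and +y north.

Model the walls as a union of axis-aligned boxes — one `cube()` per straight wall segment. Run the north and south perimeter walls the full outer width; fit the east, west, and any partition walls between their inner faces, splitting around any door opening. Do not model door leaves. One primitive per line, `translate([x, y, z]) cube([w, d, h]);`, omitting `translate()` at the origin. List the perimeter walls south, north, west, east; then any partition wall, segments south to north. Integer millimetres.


cube([5000, 200, 2700]);
translate([0, 2300, 0]) cube([5000, 200, 2700]);
translate([0, 200, 0]) cube([200, 2100, 2700]);
translate([4800, 200, 0]) cube([200, 2100, 2700]);


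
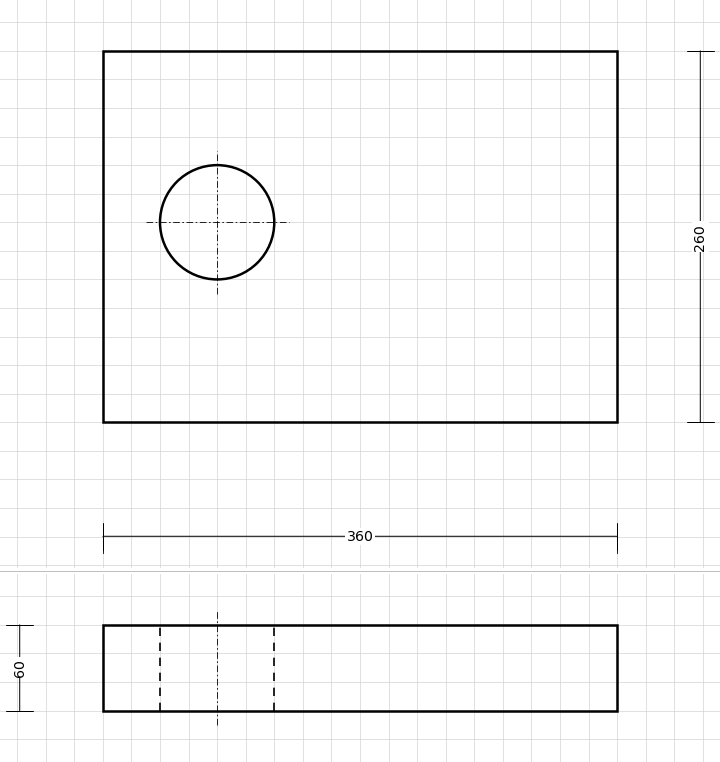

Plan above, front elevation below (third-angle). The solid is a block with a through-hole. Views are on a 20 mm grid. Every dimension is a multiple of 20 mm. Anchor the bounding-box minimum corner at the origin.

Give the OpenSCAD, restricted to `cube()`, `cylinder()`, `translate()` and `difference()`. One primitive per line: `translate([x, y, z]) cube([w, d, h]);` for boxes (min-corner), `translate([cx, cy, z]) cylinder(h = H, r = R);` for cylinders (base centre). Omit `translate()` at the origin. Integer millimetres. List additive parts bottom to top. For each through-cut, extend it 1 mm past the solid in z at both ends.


difference() {
  cube([360, 260, 60]);
  translate([80, 140, -1]) cylinder(h = 62, r = 40);
}


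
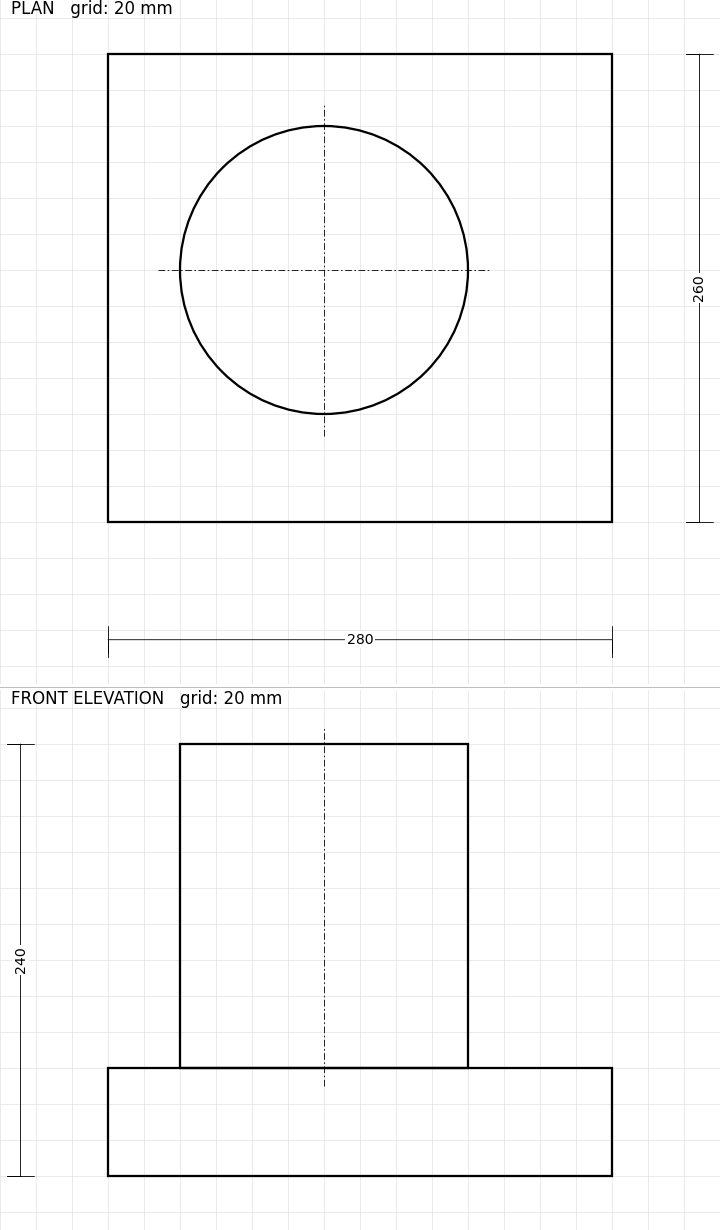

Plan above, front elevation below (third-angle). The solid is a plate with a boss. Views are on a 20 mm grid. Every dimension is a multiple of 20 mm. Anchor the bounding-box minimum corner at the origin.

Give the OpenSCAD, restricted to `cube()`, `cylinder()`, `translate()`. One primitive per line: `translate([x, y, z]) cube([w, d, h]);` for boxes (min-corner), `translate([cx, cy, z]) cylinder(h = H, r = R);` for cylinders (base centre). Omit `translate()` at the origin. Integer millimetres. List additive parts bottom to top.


cube([280, 260, 60]);
translate([120, 140, 60]) cylinder(h = 180, r = 80);
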